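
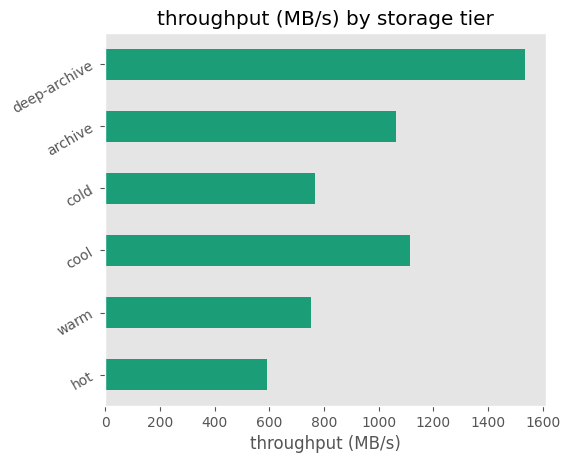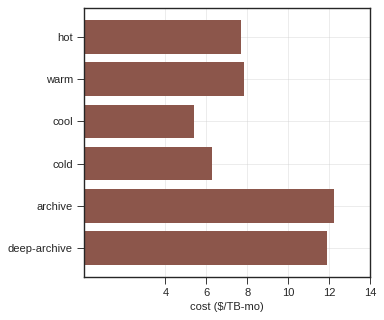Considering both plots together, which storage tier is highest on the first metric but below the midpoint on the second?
Chart 2 median cost ($/TB-mo) ≈ 8; below-median storage tiers: hot, cool, cold. Among those, cool has the highest throughput (MB/s) (≈ 1200).

cool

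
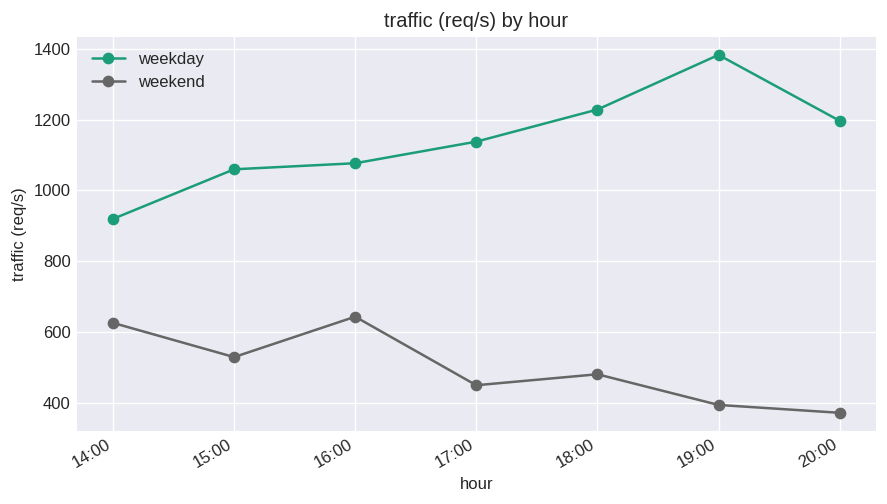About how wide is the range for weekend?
Max 16:00 ≈ 600, min 20:00 ≈ 400; range ≈ 200.

≈ 200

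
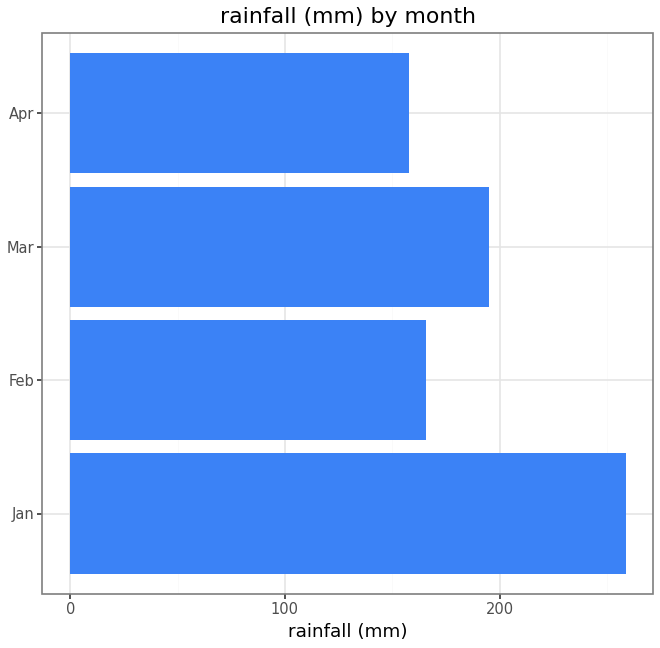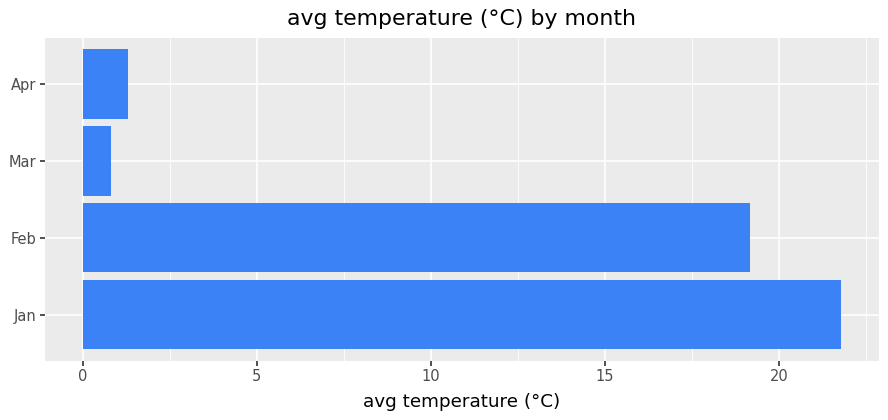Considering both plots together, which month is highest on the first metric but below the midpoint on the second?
Mar

Chart 2 median avg temperature (°C) ≈ 10; below-median months: Mar, Apr. Among those, Mar has the highest rainfall (mm) (≈ 200).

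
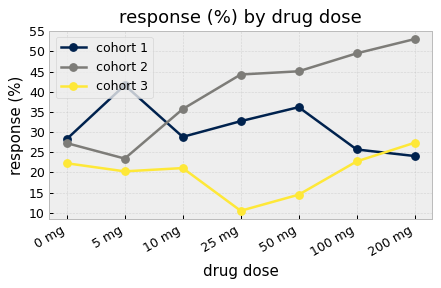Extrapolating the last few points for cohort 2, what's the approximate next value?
Last three: 45, 50, 55 → slope ≈ 5/step → next ≈ 60.

≈ 60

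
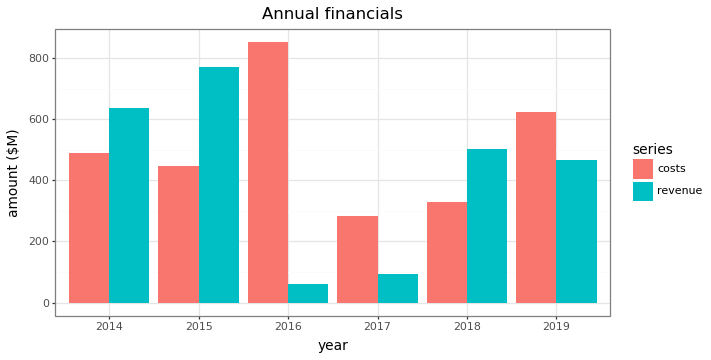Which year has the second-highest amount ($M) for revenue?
2014

Top 3 for revenue: 2015 ≈ 800, 2014 ≈ 600, 2018 ≈ 500.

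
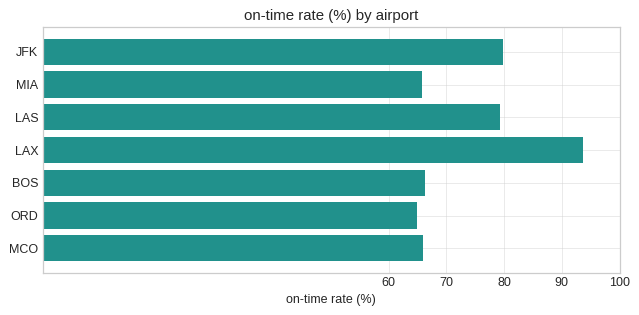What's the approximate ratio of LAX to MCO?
LAX ≈ 90, MCO ≈ 70; 90/70 ≈ 1.29.

≈ 1.29×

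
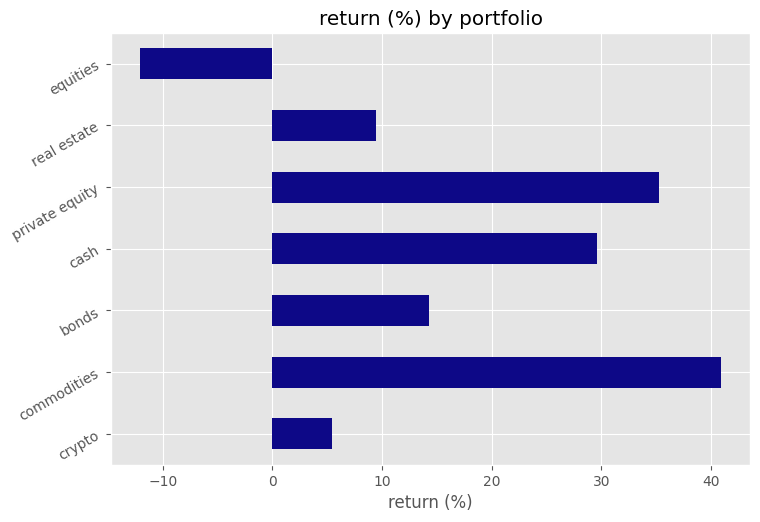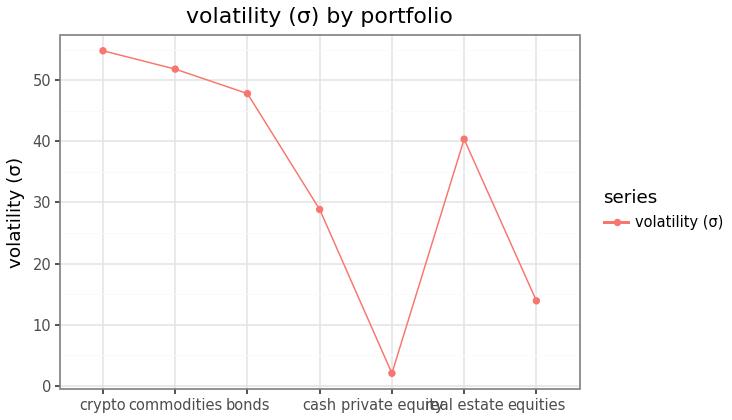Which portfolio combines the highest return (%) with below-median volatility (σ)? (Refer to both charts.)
private equity

Chart 2 median volatility (σ) ≈ 40; below-median portfolios: cash, private equity, equities. Among those, private equity has the highest return (%) (≈ 35).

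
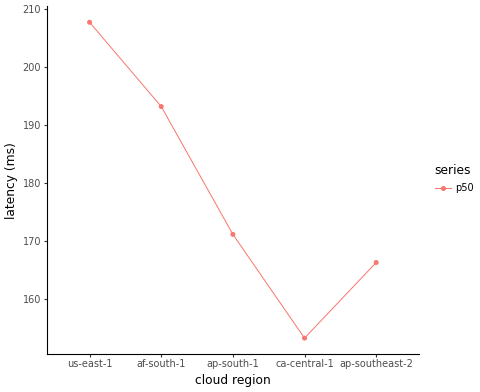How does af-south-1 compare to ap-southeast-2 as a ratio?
af-south-1 ≈ 195, ap-southeast-2 ≈ 165; 195/165 ≈ 1.18.

≈ 1.18×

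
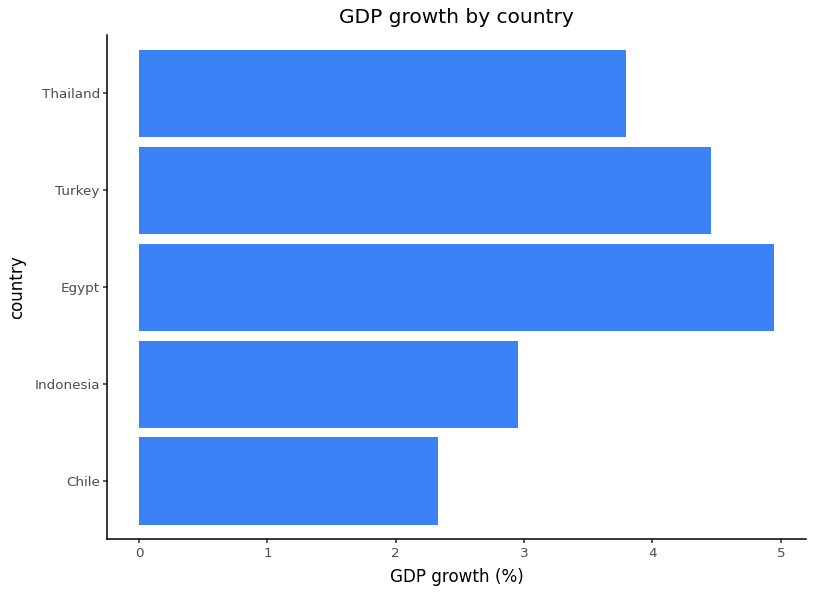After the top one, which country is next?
Top 3: Egypt ≈ 5.0, Turkey ≈ 4.5, Thailand ≈ 4.0.

Turkey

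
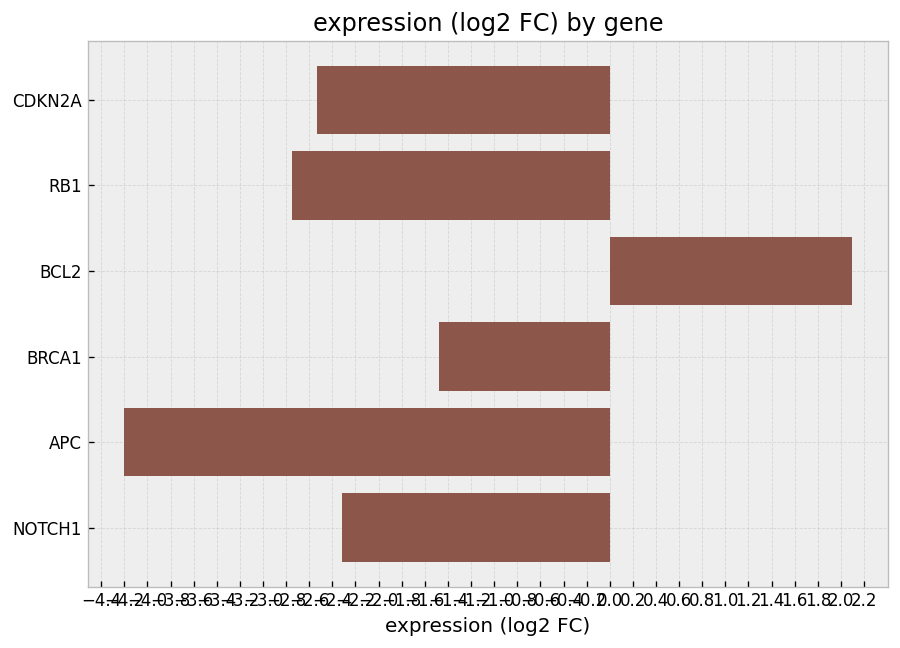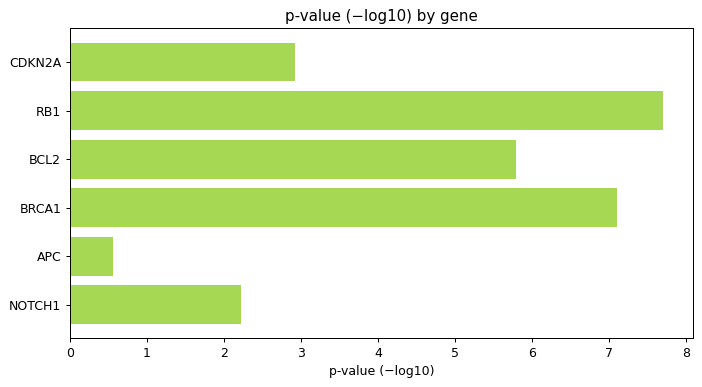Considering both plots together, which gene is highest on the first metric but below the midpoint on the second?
Chart 2 median p-value (−log10) ≈ 4; below-median genes: CDKN2A, APC, NOTCH1. Among those, NOTCH1 has the highest expression (log2 FC) (≈ -2.4).

NOTCH1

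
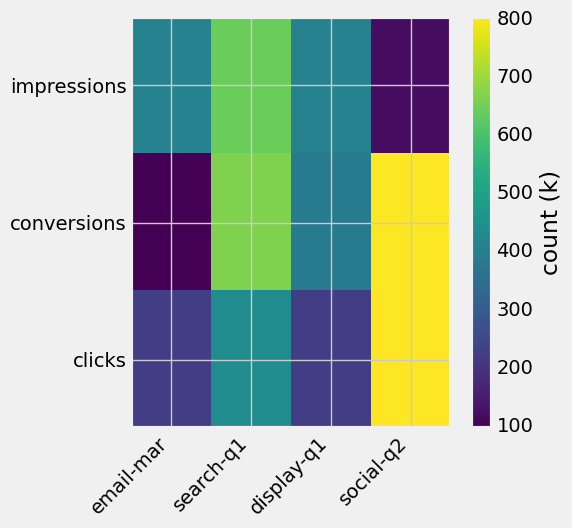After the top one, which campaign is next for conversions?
Top 3 for conversions: social-q2 ≈ 800, search-q1 ≈ 700, display-q1 ≈ 400.

search-q1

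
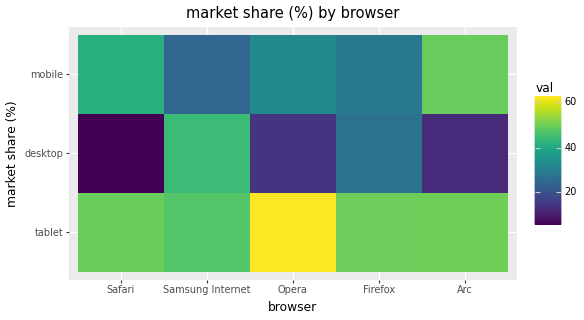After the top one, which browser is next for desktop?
Firefox

Top 3 for desktop: Samsung Internet ≈ 45, Firefox ≈ 25, Opera ≈ 15.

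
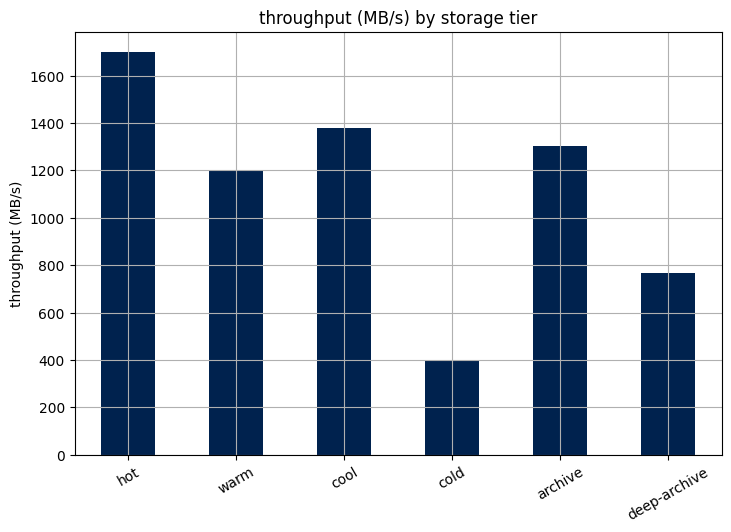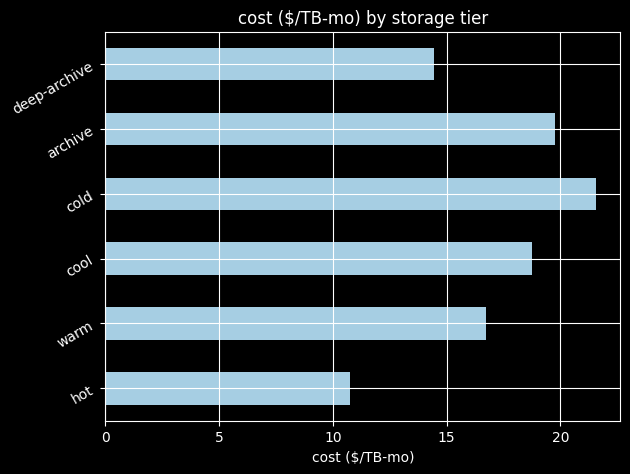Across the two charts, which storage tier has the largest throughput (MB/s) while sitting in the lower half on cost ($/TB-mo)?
hot

Chart 2 median cost ($/TB-mo) ≈ 18; below-median storage tiers: hot, warm, deep-archive. Among those, hot has the highest throughput (MB/s) (≈ 1800).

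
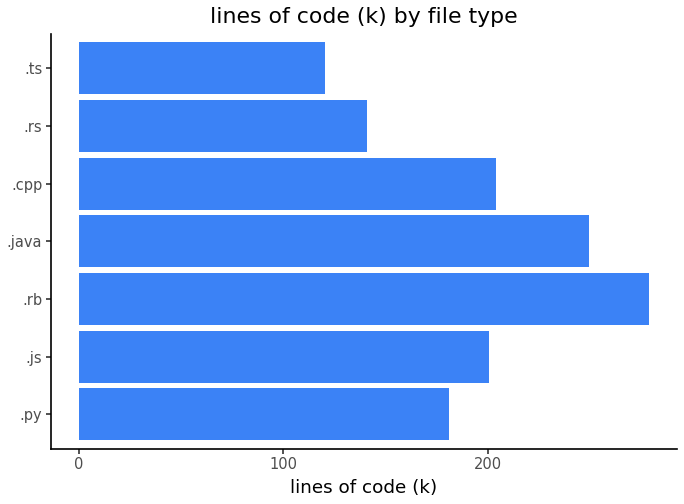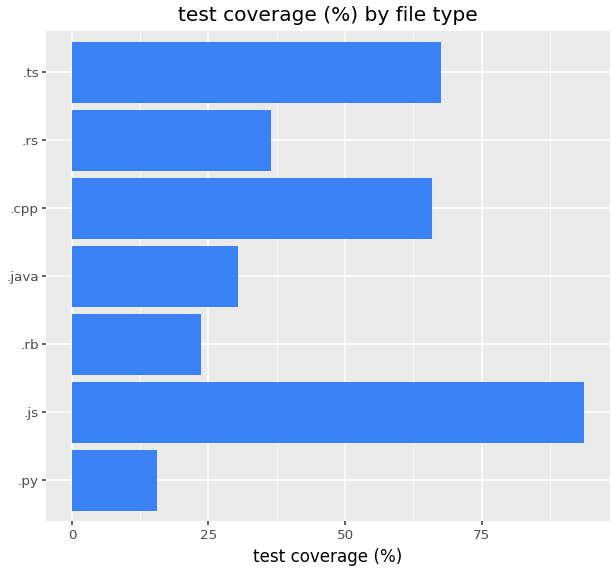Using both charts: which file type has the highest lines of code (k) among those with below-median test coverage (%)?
Chart 2 median test coverage (%) ≈ 40; below-median file types: .py, .rb, .java. Among those, .rb has the highest lines of code (k) (≈ 300).

.rb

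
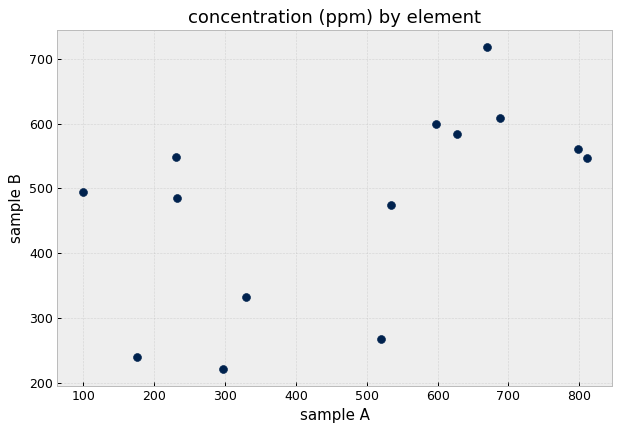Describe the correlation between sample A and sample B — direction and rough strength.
Points are positively correlated; moderate (|r| ≈ 0.5).

positive, moderate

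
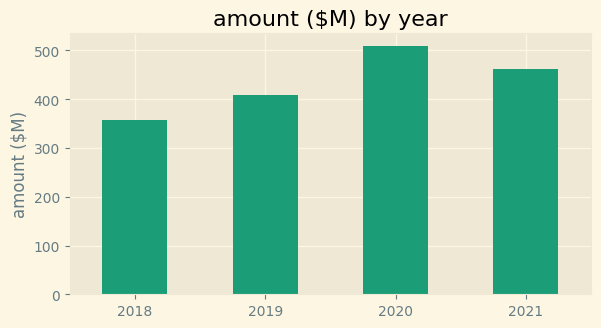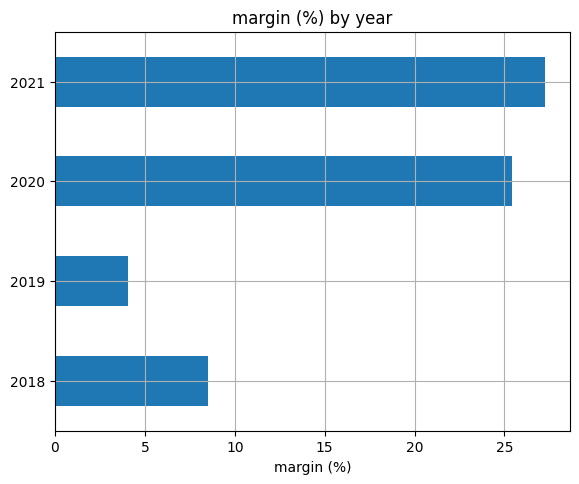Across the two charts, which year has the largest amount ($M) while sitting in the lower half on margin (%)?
Chart 2 median margin (%) ≈ 15; below-median years: 2018, 2019. Among those, 2019 has the highest amount ($M) (≈ 400).

2019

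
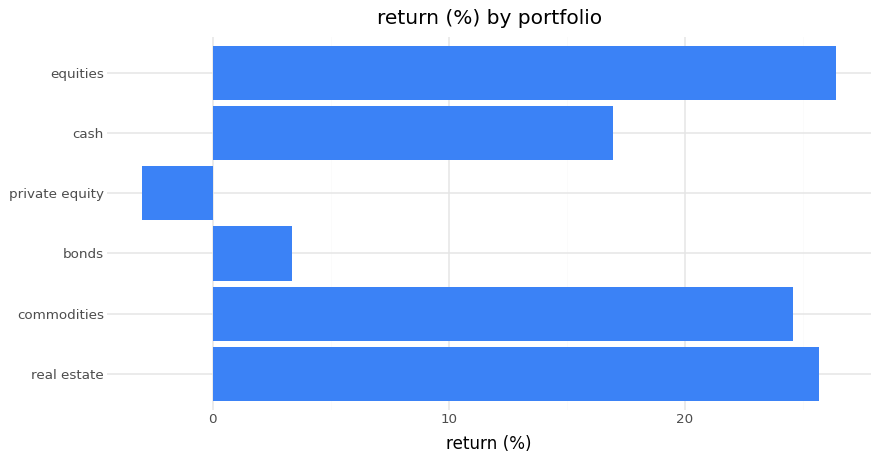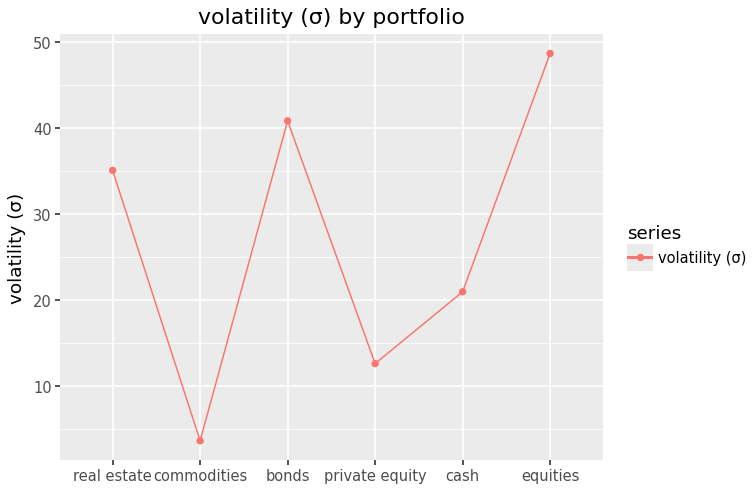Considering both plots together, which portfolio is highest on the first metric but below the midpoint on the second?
Chart 2 median volatility (σ) ≈ 30; below-median portfolios: commodities, private equity, cash. Among those, commodities has the highest return (%) (≈ 25).

commodities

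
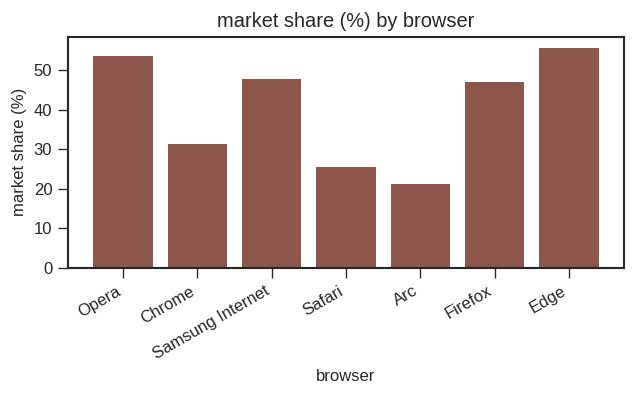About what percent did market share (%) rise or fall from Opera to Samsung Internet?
≈ -9.1%

Opera ≈ 55, Samsung Internet ≈ 50; (50 − 55) / 55 ≈ -9.1%.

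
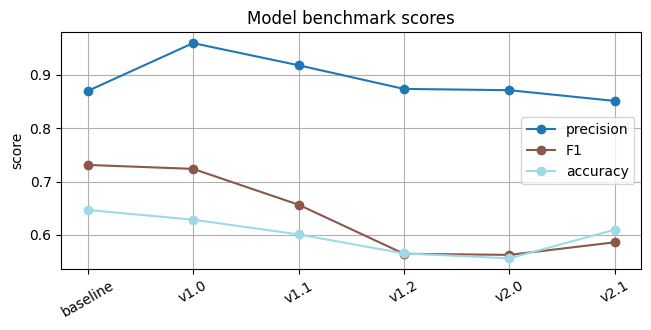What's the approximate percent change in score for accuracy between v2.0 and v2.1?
≈ +9.1%

v2.0 ≈ 0.55, v2.1 ≈ 0.60; (0.60 − 0.55) / 0.55 ≈ +9.1%.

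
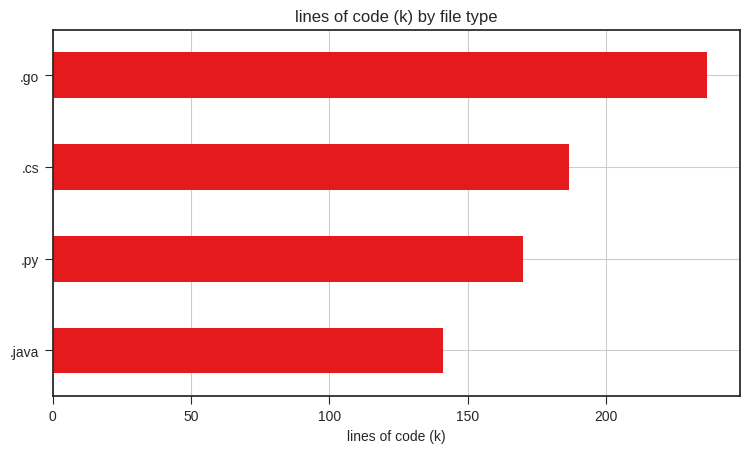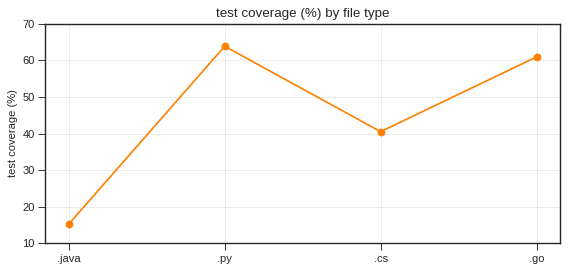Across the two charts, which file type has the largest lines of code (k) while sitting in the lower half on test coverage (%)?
Chart 2 median test coverage (%) ≈ 50; below-median file types: .java, .cs. Among those, .cs has the highest lines of code (k) (≈ 175).

.cs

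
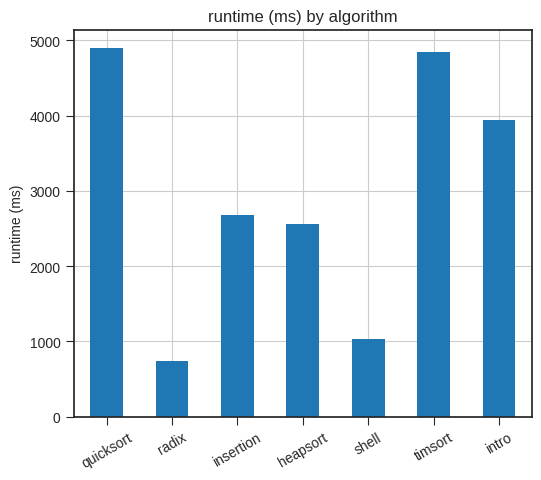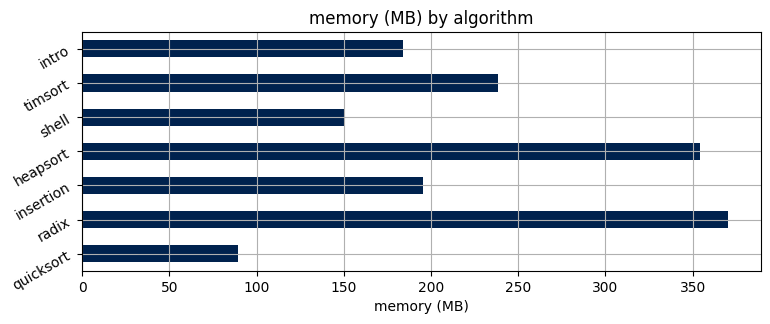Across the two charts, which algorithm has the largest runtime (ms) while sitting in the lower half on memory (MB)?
quicksort

Chart 2 median memory (MB) ≈ 200; below-median algorithms: quicksort, shell, intro. Among those, quicksort has the highest runtime (ms) (≈ 5000).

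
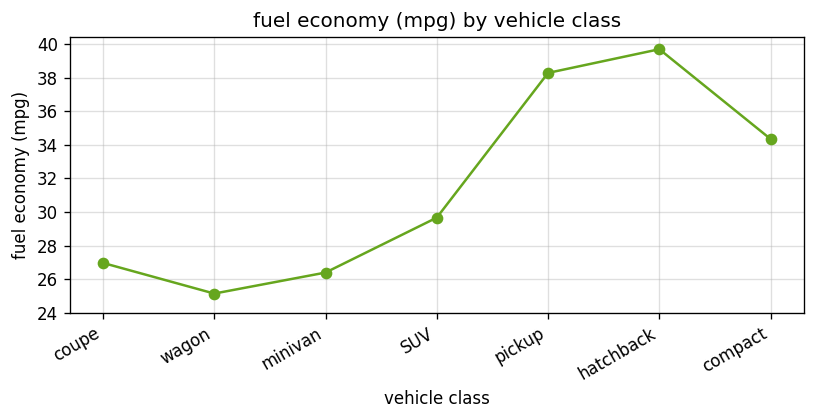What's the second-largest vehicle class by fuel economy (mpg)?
pickup

Top 3: hatchback ≈ 40, pickup ≈ 38, compact ≈ 34.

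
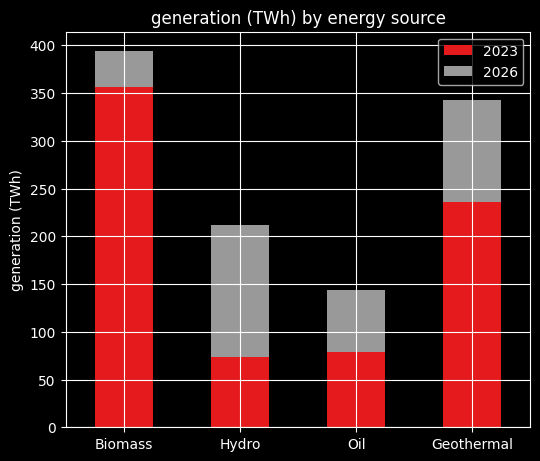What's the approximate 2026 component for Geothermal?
2026 top ≈ 350, bottom ≈ 250; segment ≈ 100.

≈ 100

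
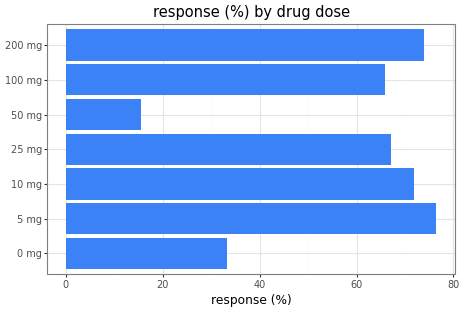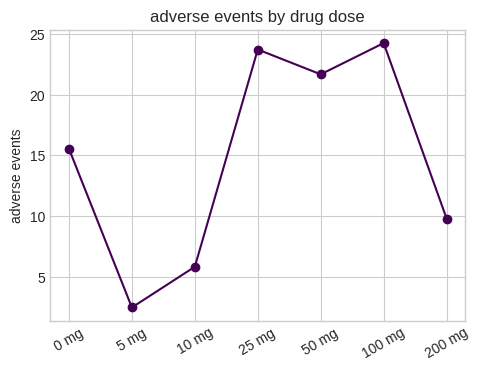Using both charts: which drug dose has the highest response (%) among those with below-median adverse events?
5 mg

Chart 2 median adverse events ≈ 15; below-median drug doses: 5 mg, 10 mg, 200 mg. Among those, 5 mg has the highest response (%) (≈ 80).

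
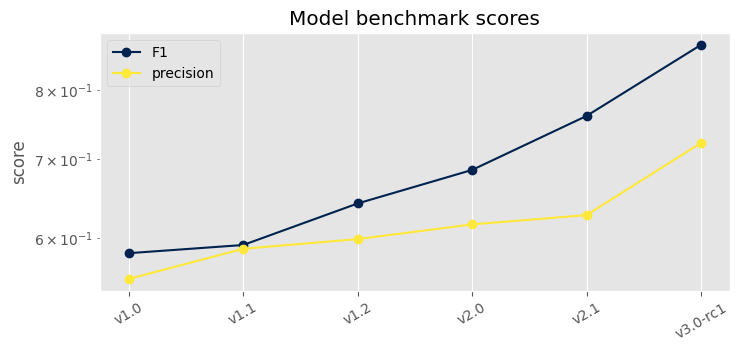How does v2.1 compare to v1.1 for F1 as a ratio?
v2.1 ≈ 0.75, v1.1 ≈ 0.60; 0.75/0.60 ≈ 1.25.

≈ 1.25×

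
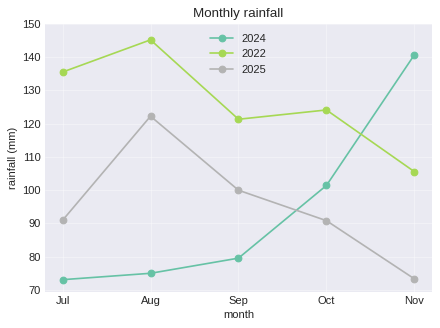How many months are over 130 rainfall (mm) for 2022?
Above 130: Jul, Aug.

2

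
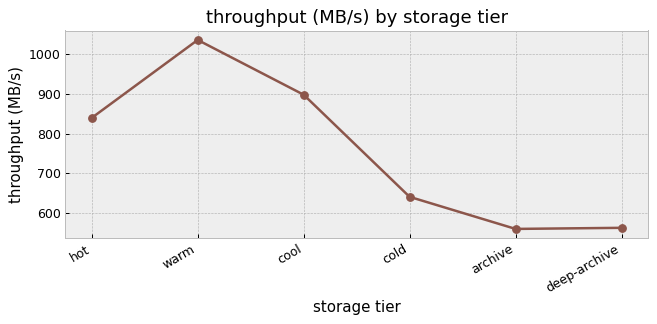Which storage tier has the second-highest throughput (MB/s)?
Top 3: warm ≈ 1050, cool ≈ 900, hot ≈ 850.

cool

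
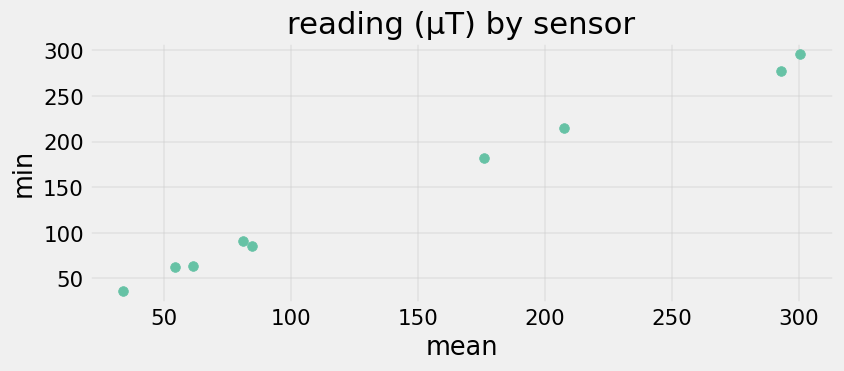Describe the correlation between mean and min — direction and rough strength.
positive, strong

Points are positively correlated; strong (|r| ≈ 1.0).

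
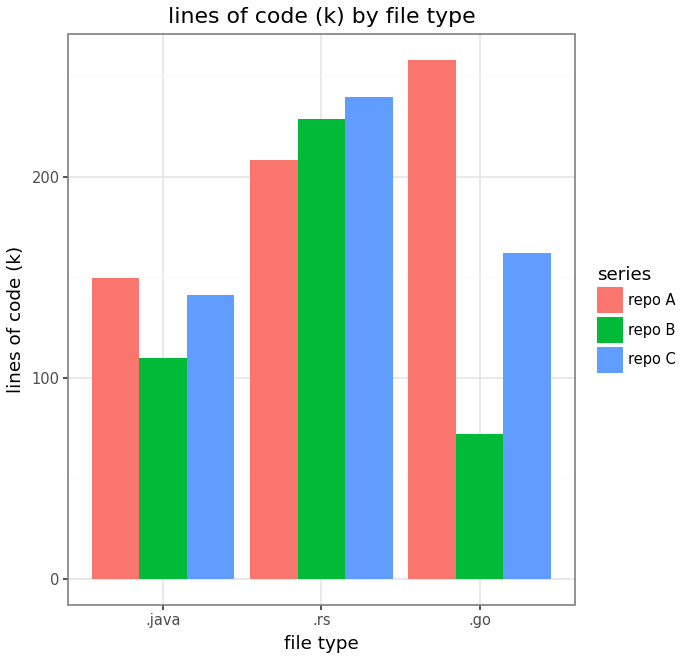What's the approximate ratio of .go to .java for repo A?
≈ 1.67×

.go ≈ 250, .java ≈ 150; 250/150 ≈ 1.67.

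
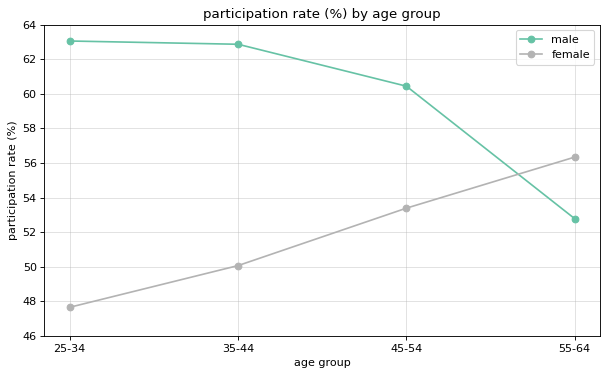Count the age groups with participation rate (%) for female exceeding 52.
Above 52: 45-54, 55-64.

2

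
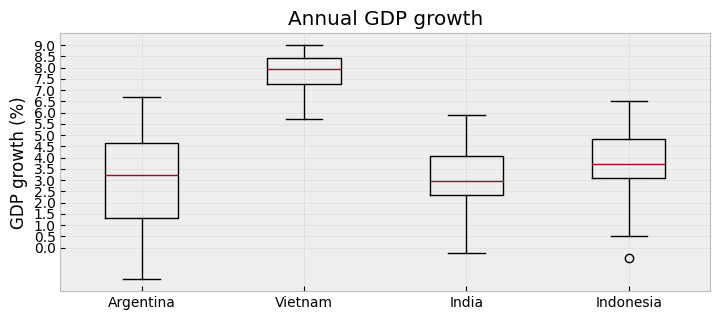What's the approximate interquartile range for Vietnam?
Q3 ≈ 8.5, Q1 ≈ 7.5; IQR ≈ 1.0.

≈ 1.0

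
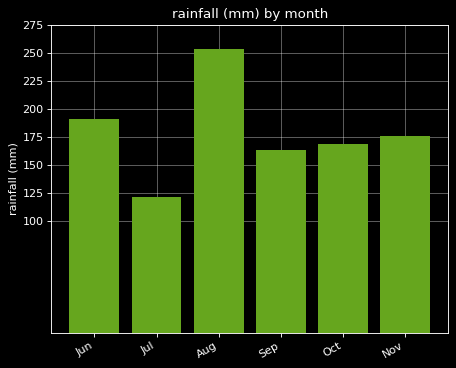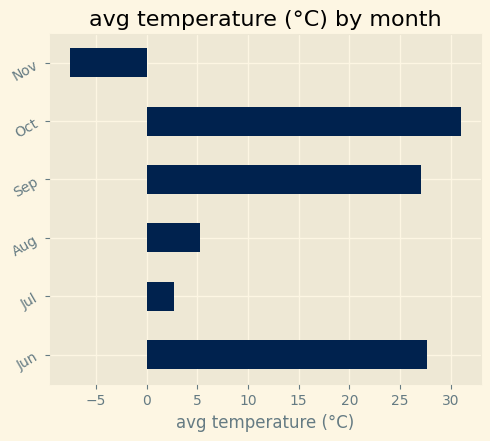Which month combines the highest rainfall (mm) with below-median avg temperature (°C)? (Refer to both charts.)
Chart 2 median avg temperature (°C) ≈ 15; below-median months: Jul, Aug, Nov. Among those, Aug has the highest rainfall (mm) (≈ 250).

Aug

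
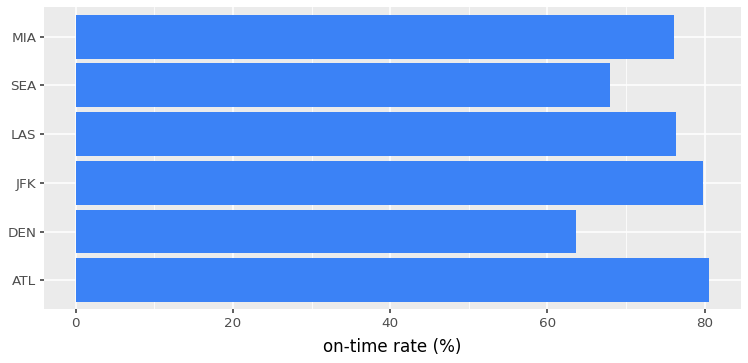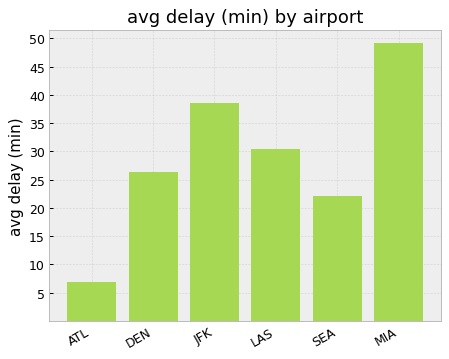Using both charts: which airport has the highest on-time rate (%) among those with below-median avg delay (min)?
Chart 2 median avg delay (min) ≈ 30; below-median airports: ATL, DEN, SEA. Among those, ATL has the highest on-time rate (%) (≈ 80).

ATL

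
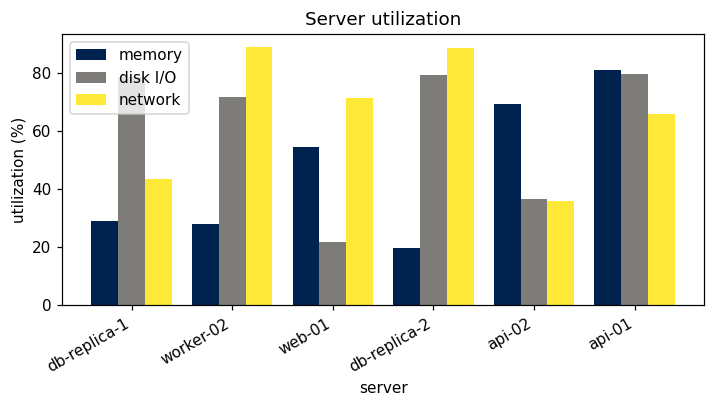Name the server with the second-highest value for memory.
Top 3 for memory: api-01 ≈ 80, api-02 ≈ 70, web-01 ≈ 50.

api-02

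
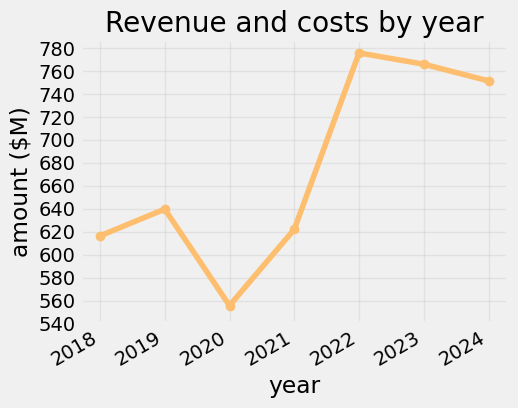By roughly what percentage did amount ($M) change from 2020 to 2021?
2020 ≈ 560, 2021 ≈ 620; (620 − 560) / 560 ≈ +10.7%.

≈ +10.7%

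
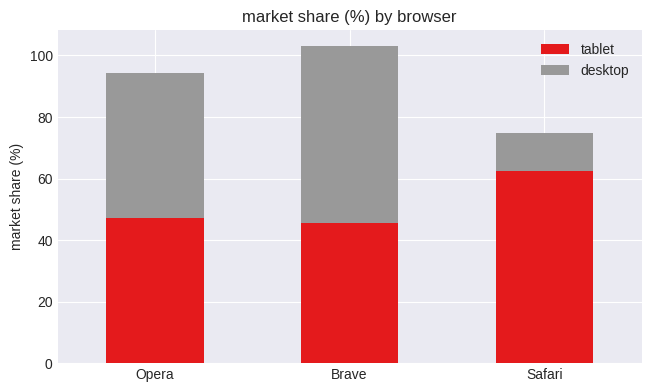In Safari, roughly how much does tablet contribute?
tablet top ≈ 60, bottom ≈ 0; segment ≈ 60.

≈ 60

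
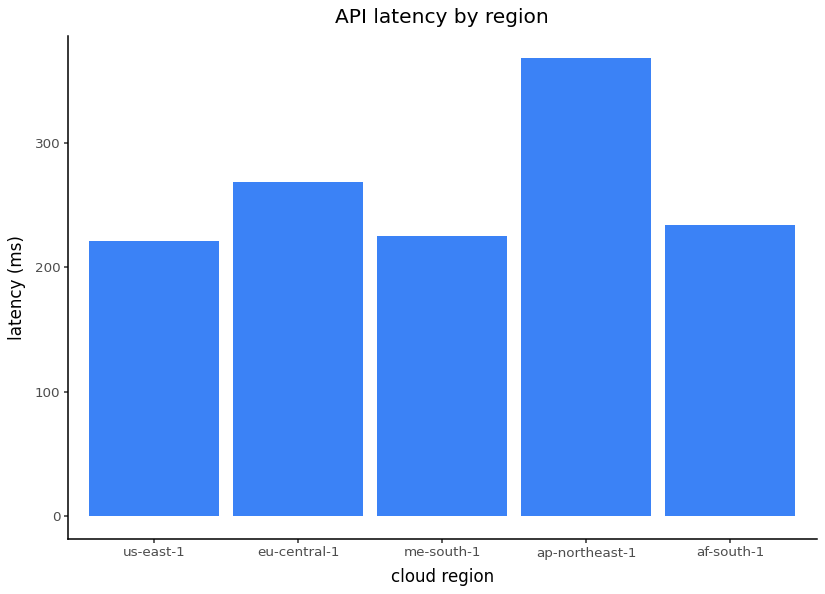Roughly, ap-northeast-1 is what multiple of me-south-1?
≈ 1.75×

ap-northeast-1 ≈ 350, me-south-1 ≈ 200; 350/200 ≈ 1.75.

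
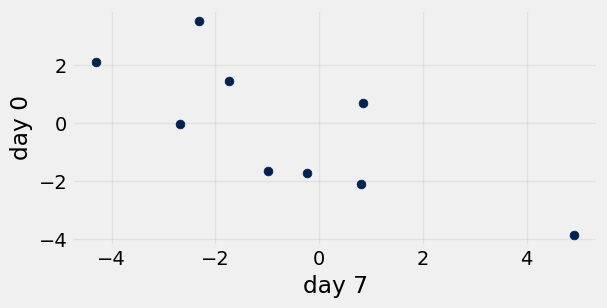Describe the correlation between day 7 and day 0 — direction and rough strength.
Points are negatively correlated; strong (|r| ≈ 0.8).

negative, strong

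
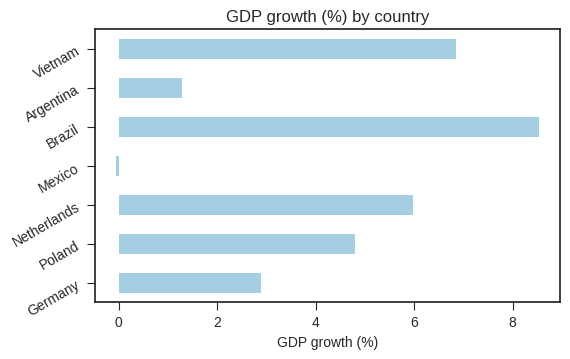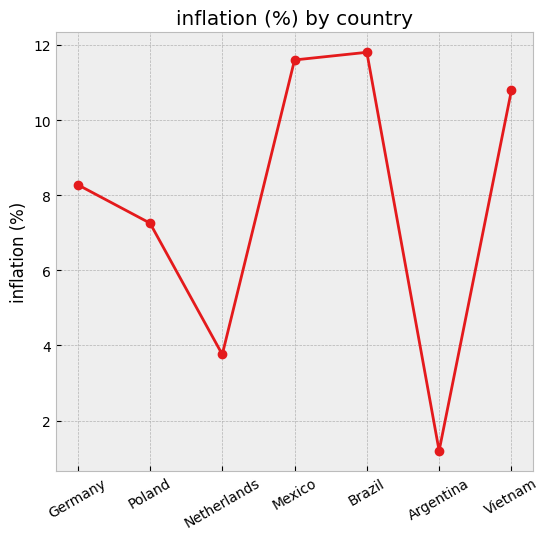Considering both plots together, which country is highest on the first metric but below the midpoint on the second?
Chart 2 median inflation (%) ≈ 8; below-median countries: Poland, Netherlands, Argentina. Among those, Netherlands has the highest GDP growth (%) (≈ 6).

Netherlands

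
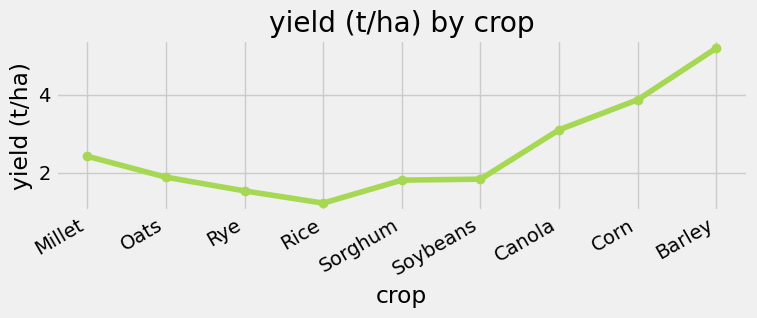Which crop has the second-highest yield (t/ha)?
Corn

Top 3: Barley ≈ 5.0, Corn ≈ 4.0, Canola ≈ 3.0.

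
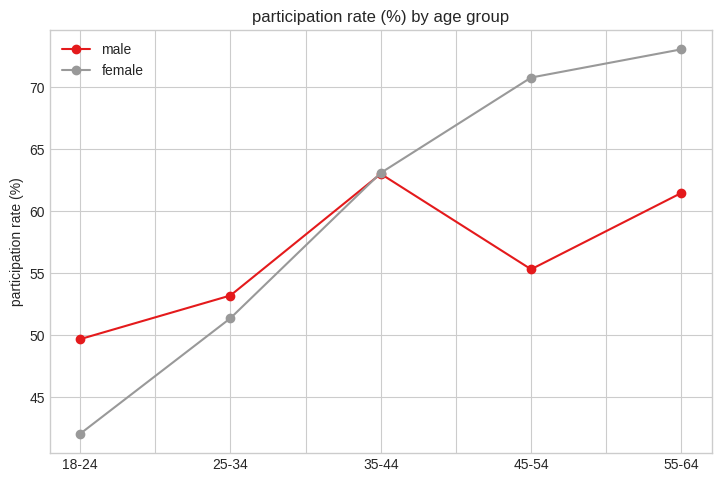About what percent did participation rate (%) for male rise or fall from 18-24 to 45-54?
18-24 ≈ 50, 45-54 ≈ 55; (55 − 50) / 50 ≈ +10%.

≈ +10%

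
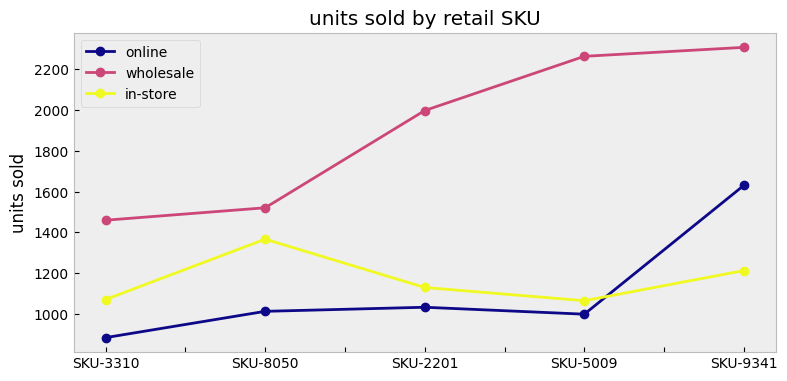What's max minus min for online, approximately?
Max SKU-9341 ≈ 1600, min SKU-3310 ≈ 800; range ≈ 800.

≈ 800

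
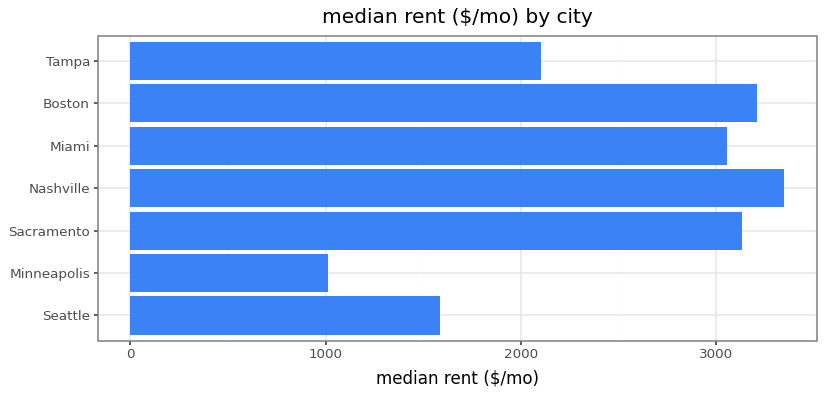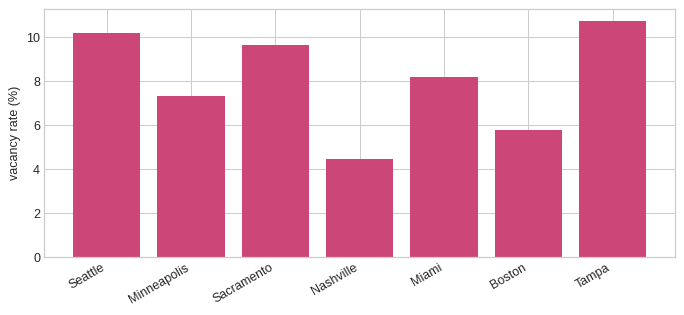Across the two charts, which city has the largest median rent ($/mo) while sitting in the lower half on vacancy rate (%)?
Chart 2 median vacancy rate (%) ≈ 8; below-median cities: Minneapolis, Nashville, Boston. Among those, Nashville has the highest median rent ($/mo) (≈ 3500).

Nashville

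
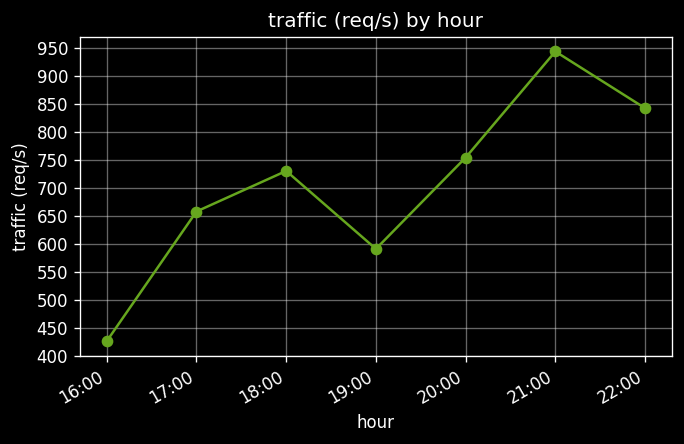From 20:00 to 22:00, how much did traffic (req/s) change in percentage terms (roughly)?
20:00 ≈ 750, 22:00 ≈ 850; (850 − 750) / 750 ≈ +13.3%.

≈ +13.3%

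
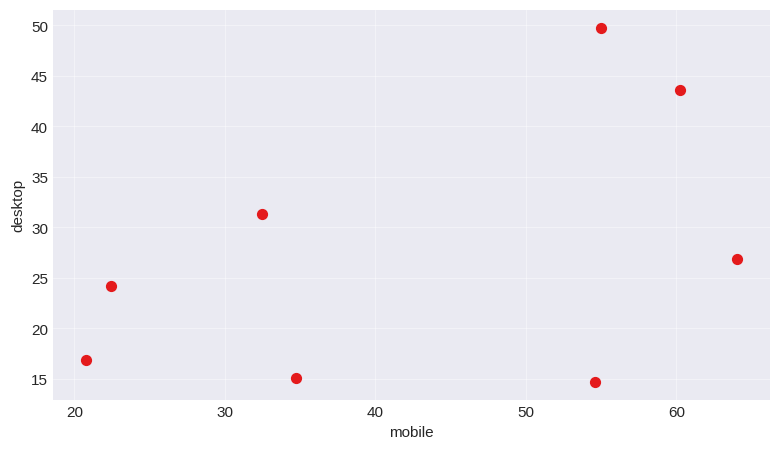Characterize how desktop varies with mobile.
positive, moderate

Points are positively correlated; moderate (|r| ≈ 0.5).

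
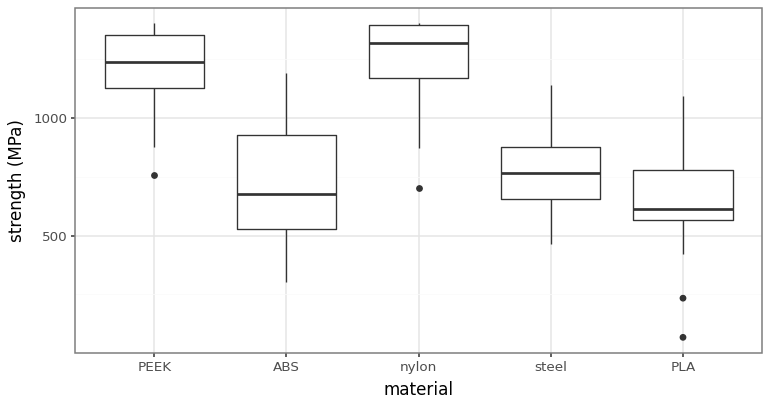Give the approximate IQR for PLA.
≈ 200

Q3 ≈ 800, Q1 ≈ 600; IQR ≈ 200.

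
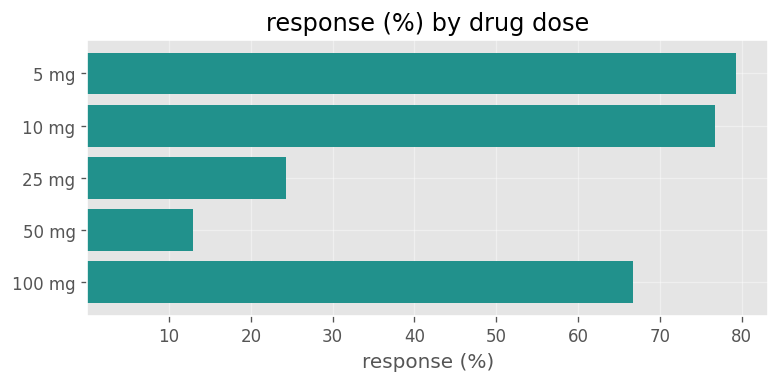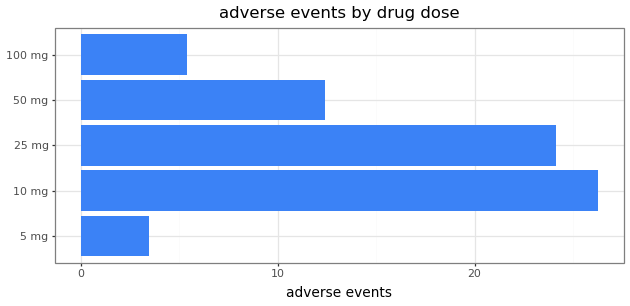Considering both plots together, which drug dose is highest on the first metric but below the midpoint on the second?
5 mg

Chart 2 median adverse events ≈ 10; below-median drug doses: 5 mg, 100 mg. Among those, 5 mg has the highest response (%) (≈ 80).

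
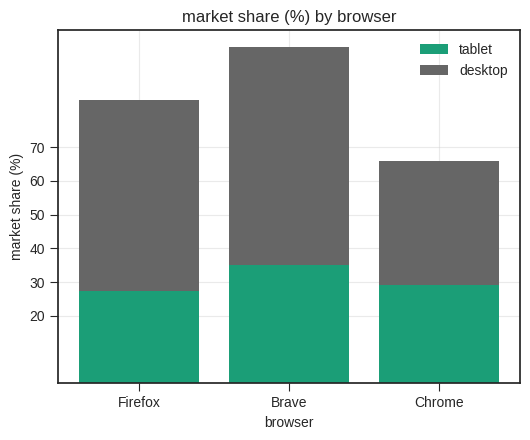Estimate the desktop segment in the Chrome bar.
≈ 40

desktop top ≈ 70, bottom ≈ 30; segment ≈ 40.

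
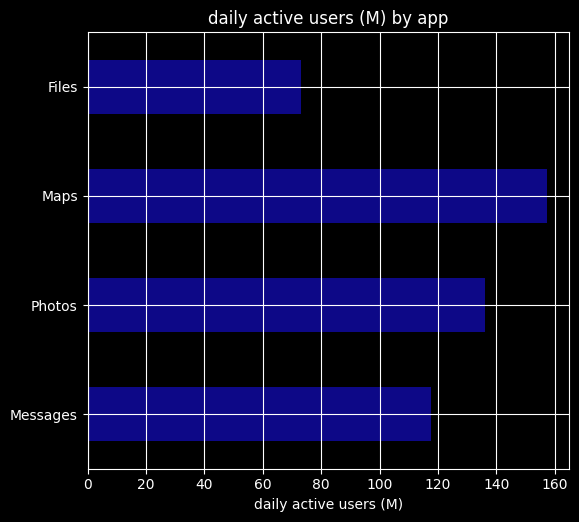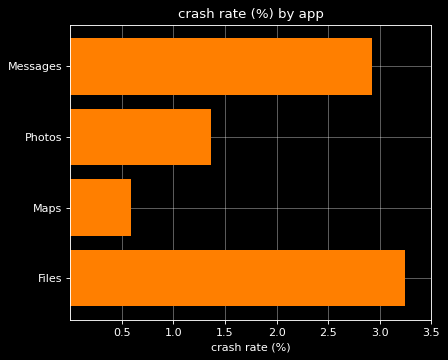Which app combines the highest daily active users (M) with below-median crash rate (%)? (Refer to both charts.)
Maps

Chart 2 median crash rate (%) ≈ 2; below-median apps: Photos, Maps. Among those, Maps has the highest daily active users (M) (≈ 160).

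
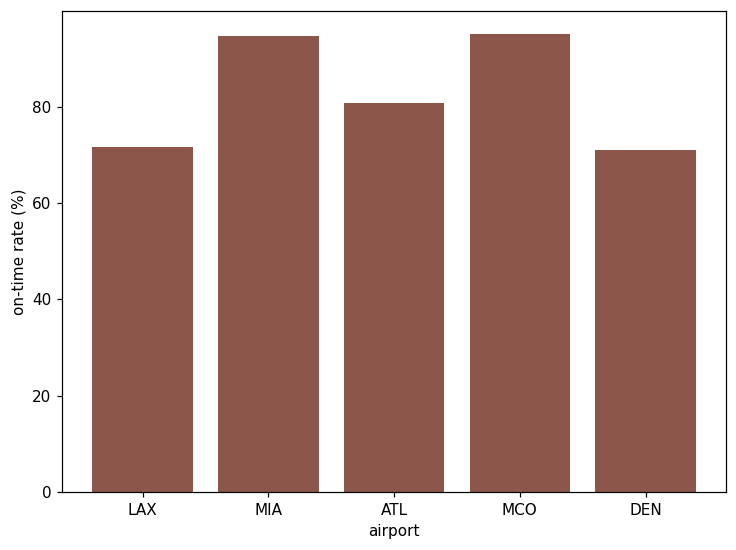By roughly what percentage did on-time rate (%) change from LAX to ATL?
≈ +14.3%

LAX ≈ 70, ATL ≈ 80; (80 − 70) / 70 ≈ +14.3%.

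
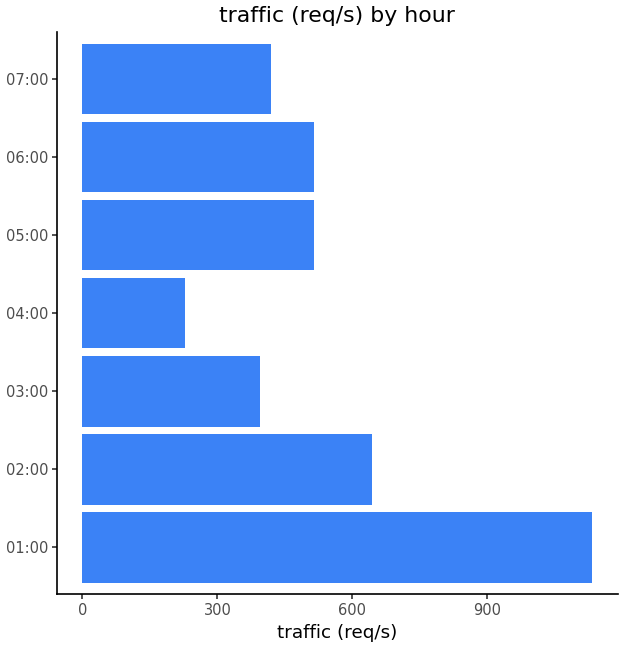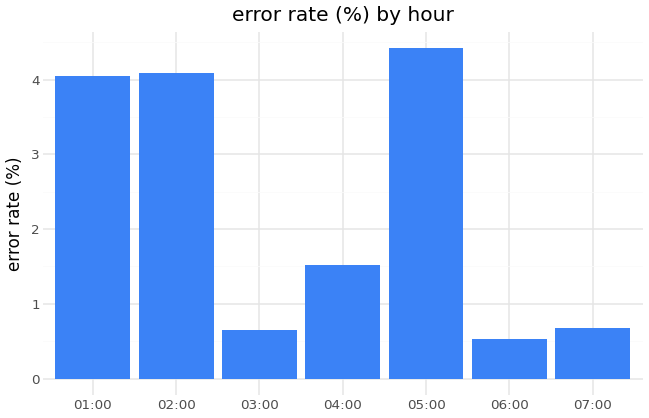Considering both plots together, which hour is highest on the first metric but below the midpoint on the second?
Chart 2 median error rate (%) ≈ 1.5; below-median hours: 03:00, 06:00, 07:00. Among those, 06:00 has the highest traffic (req/s) (≈ 600).

06:00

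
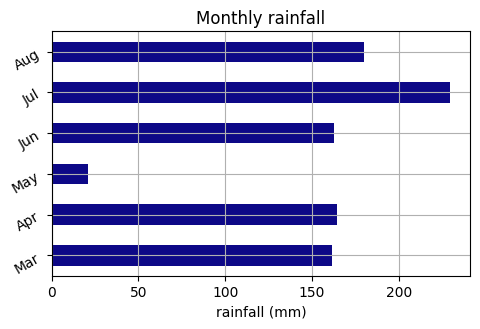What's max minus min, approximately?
≈ 200

Max Jul ≈ 220, min May ≈ 20; range ≈ 200.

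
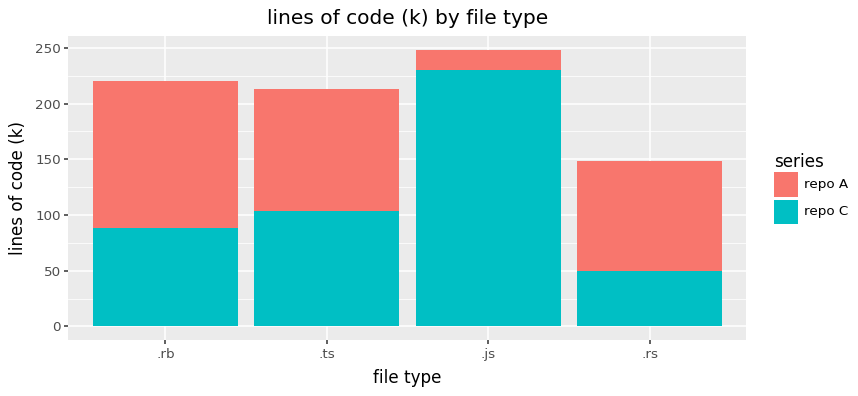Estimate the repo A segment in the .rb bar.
≈ 125

repo A top ≈ 225, bottom ≈ 100; segment ≈ 125.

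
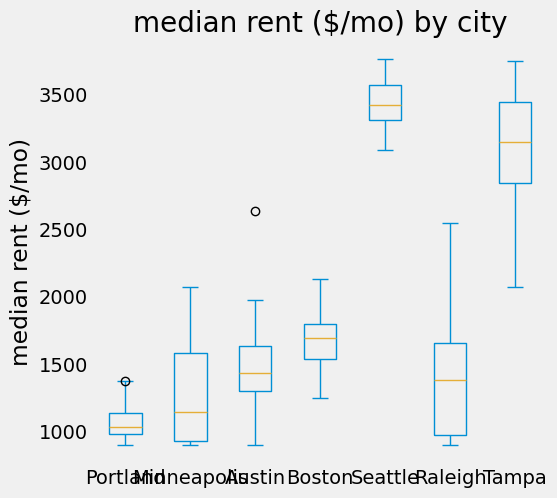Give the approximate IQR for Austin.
Q3 ≈ 1600, Q1 ≈ 1200; IQR ≈ 400.

≈ 400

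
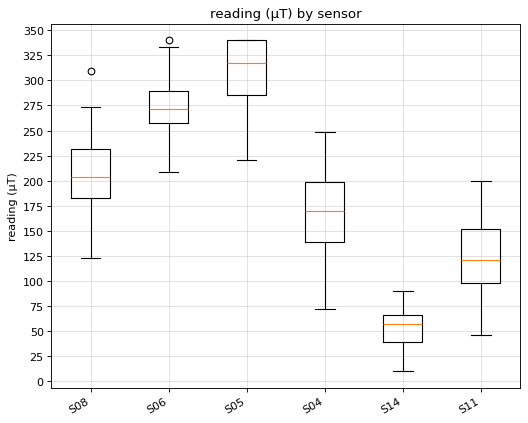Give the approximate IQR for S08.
Q3 ≈ 225, Q1 ≈ 175; IQR ≈ 50.

≈ 50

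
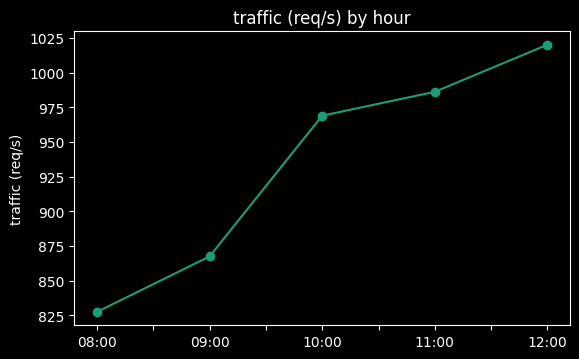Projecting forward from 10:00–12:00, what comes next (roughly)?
≈ 1050

Last three: 960, 980, 1020 → slope ≈ 30/step → next ≈ 1050.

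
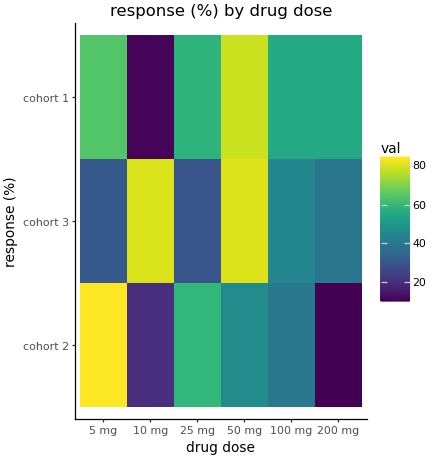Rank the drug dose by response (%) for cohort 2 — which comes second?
25 mg

Top 3 for cohort 2: 5 mg ≈ 80, 25 mg ≈ 60, 50 mg ≈ 50.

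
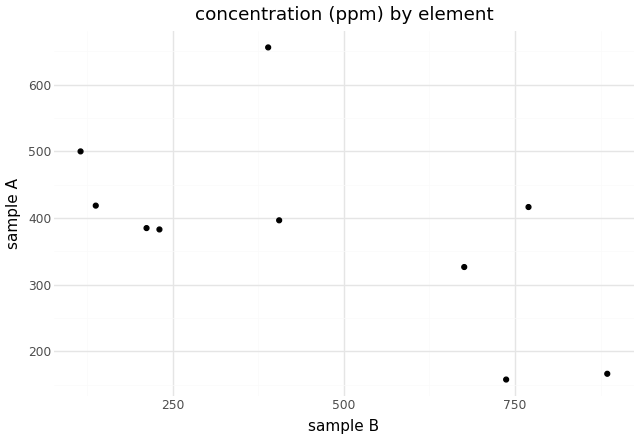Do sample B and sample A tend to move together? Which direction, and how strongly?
Points are negatively correlated; moderate (|r| ≈ 0.6).

negative, moderate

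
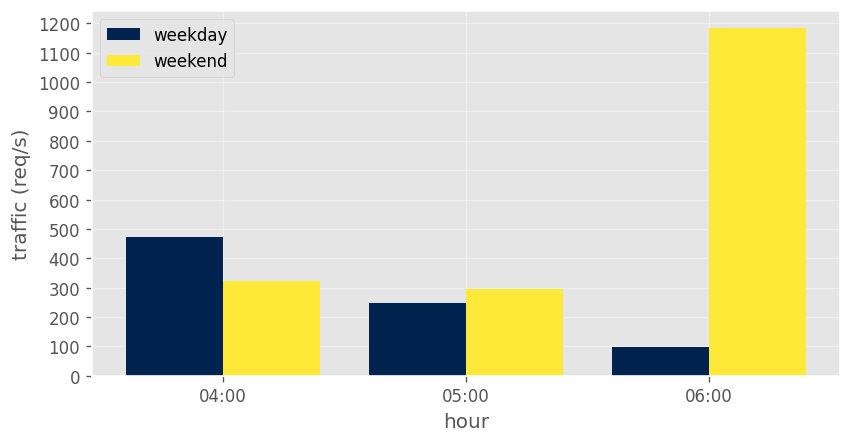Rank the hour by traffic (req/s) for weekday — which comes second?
Top 3 for weekday: 04:00 ≈ 500, 05:00 ≈ 200, 06:00 ≈ 100.

05:00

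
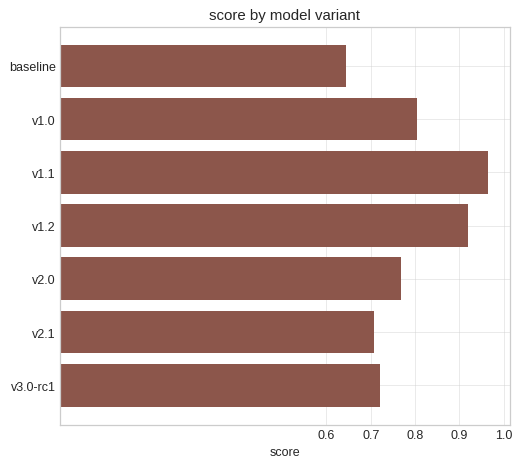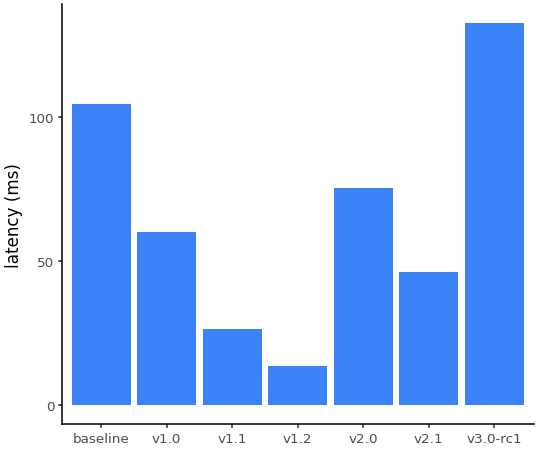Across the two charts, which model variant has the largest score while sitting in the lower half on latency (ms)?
v1.1

Chart 2 median latency (ms) ≈ 60; below-median model variants: v1.1, v1.2, v2.1. Among those, v1.1 has the highest score (≈ 1).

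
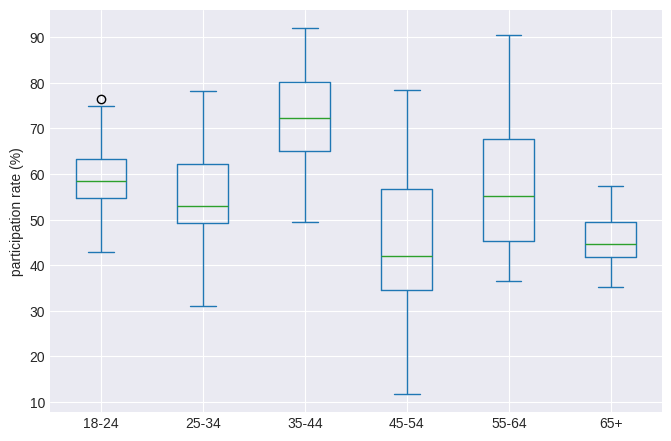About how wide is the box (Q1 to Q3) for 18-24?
≈ 10

Q3 ≈ 65, Q1 ≈ 55; IQR ≈ 10.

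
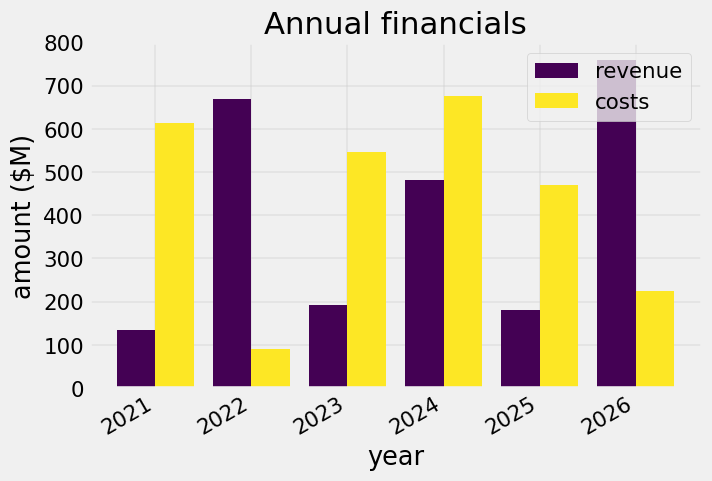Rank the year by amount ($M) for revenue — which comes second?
2022

Top 3 for revenue: 2026 ≈ 800, 2022 ≈ 700, 2024 ≈ 500.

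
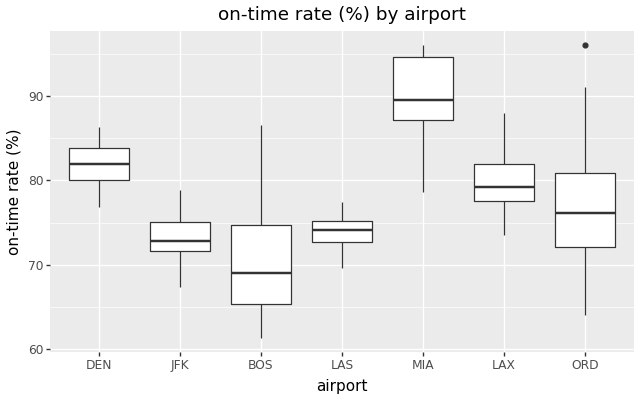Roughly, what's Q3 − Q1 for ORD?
Q3 ≈ 80, Q1 ≈ 72; IQR ≈ 8.

≈ 8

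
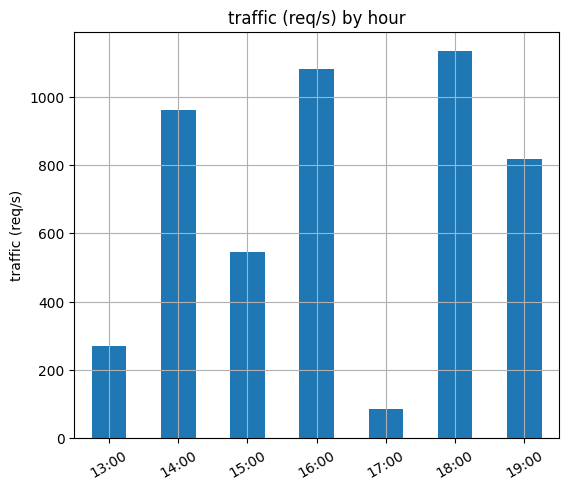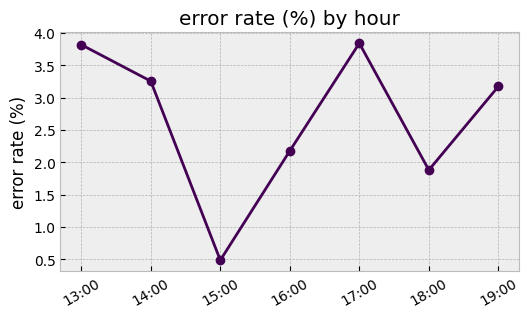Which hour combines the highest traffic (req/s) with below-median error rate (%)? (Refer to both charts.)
18:00

Chart 2 median error rate (%) ≈ 3; below-median hours: 15:00, 16:00, 18:00. Among those, 18:00 has the highest traffic (req/s) (≈ 1200).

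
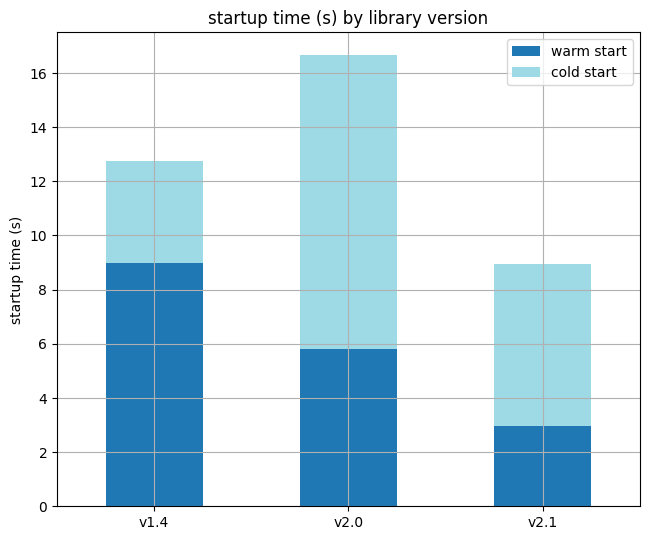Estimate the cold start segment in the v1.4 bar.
≈ 4

cold start top ≈ 12, bottom ≈ 8; segment ≈ 4.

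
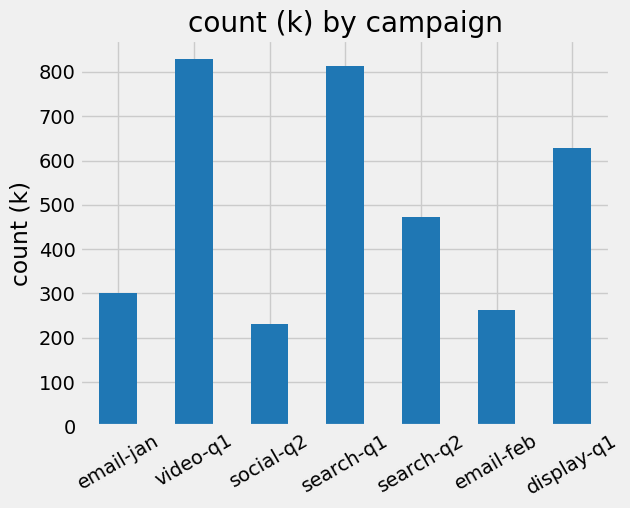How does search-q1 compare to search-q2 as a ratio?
search-q1 ≈ 800, search-q2 ≈ 500; 800/500 ≈ 1.6.

≈ 1.6×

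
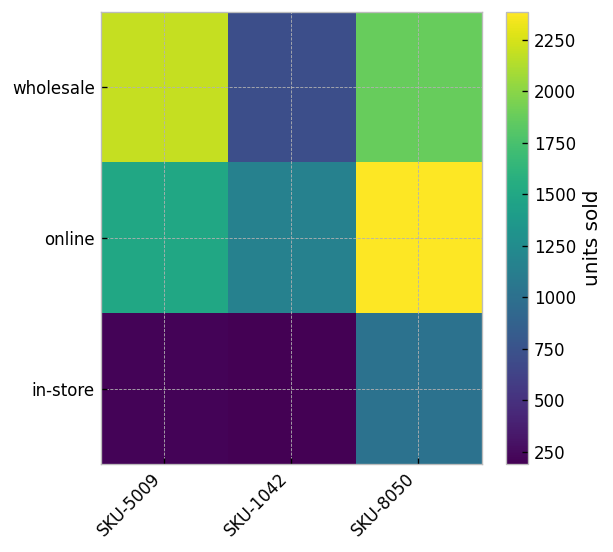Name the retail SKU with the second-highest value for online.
Top 3 for online: SKU-8050 ≈ 2400, SKU-5009 ≈ 1400, SKU-1042 ≈ 1200.

SKU-5009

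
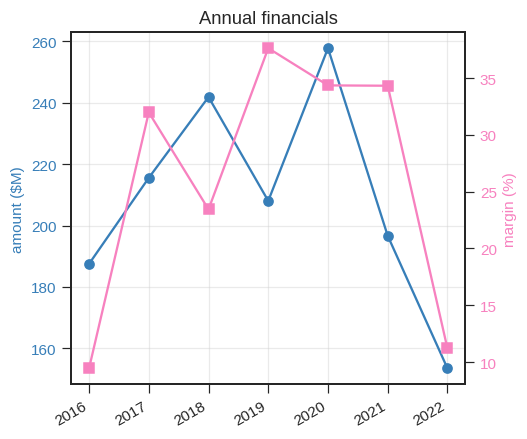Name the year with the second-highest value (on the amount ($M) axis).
2018

Top 3 (on the amount ($M) axis): 2020 ≈ 260, 2018 ≈ 240, 2017 ≈ 220.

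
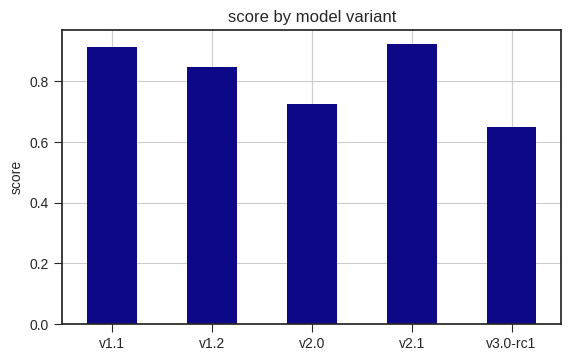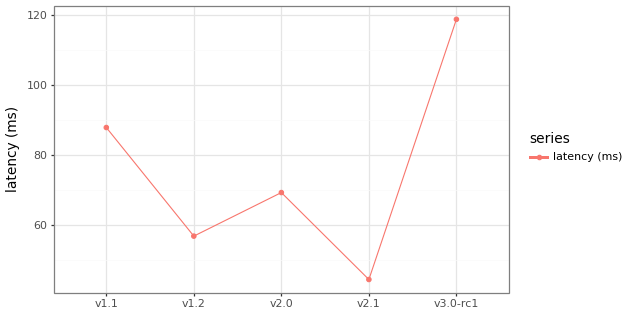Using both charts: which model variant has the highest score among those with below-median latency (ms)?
v2.1

Chart 2 median latency (ms) ≈ 60; below-median model variants: v1.2, v2.1. Among those, v2.1 has the highest score (≈ 0.9).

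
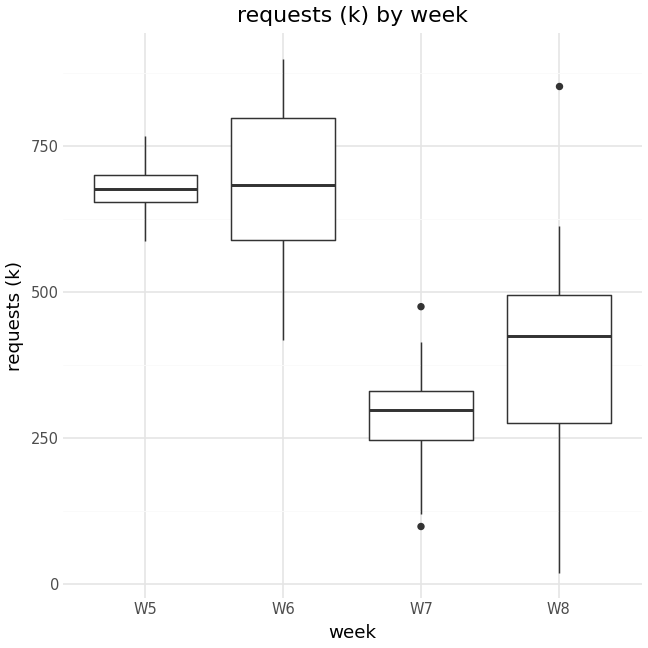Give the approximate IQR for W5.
Q3 ≈ 700, Q1 ≈ 650; IQR ≈ 50.

≈ 50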